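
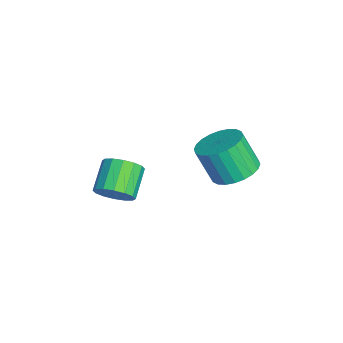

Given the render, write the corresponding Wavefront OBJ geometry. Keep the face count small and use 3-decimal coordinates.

v 2.743 0.696 0.417
v 3.332 0.062 0.259
v 3.066 -0.511 1.564
v 2.477 0.124 1.723
v 3.53 0.302 0.405
v 3.263 -0.271 1.71
v 3.608 0.602 0.552
v 3.341 0.029 1.857
v 3.554 0.916 0.679
v 3.288 0.343 1.984
v 3.377 1.197 0.766
v 3.111 0.624 2.072
v 3.103 1.402 0.8
v 2.837 0.829 2.106
v 2.775 1.499 0.776
v 2.509 0.927 2.081
v 2.442 1.474 0.697
v 2.176 0.902 2.003
v 2.154 1.331 0.576
v 1.888 0.758 1.881
v 1.957 1.091 0.43
v 1.69 0.518 1.735
v 1.879 0.791 0.283
v 1.612 0.218 1.588
v 1.932 0.477 0.156
v 1.666 -0.096 1.461
v 2.109 0.196 0.068
v 1.843 -0.377 1.374
v 2.383 -0.009 0.034
v 2.117 -0.582 1.34
v 2.711 -0.107 0.059
v 2.445 -0.679 1.364
v 3.044 -0.082 0.137
v 2.778 -0.654 1.443
v 3.15 -3.352 -0.291
v 3.43 -3.707 0.282
v 2.429 -3.363 0.984
v 2.15 -3.008 0.411
v 3.569 -3.356 0.307
v 2.568 -3.012 1.009
v 3.595 -3.004 0.172
v 2.594 -2.66 0.874
v 3.502 -2.746 -0.087
v 2.501 -2.402 0.615
v 3.315 -2.649 -0.401
v 2.314 -2.305 0.301
v 3.084 -2.741 -0.685
v 2.083 -2.397 0.017
v 2.871 -2.997 -0.864
v 1.87 -2.653 -0.162
v 2.732 -3.348 -0.889
v 1.731 -3.004 -0.187
v 2.706 -3.7 -0.754
v 1.705 -3.356 -0.052
v 2.799 -3.958 -0.495
v 1.798 -3.614 0.207
v 2.986 -4.055 -0.181
v 1.985 -3.711 0.521
v 3.217 -3.963 0.103
v 2.216 -3.619 0.805
f 2 1 5
f 2 5 3
f 3 5 6
f 3 6 4
f 5 1 7
f 5 7 6
f 6 7 8
f 6 8 4
f 7 1 9
f 7 9 8
f 8 9 10
f 8 10 4
f 9 1 11
f 9 11 10
f 10 11 12
f 10 12 4
f 11 1 13
f 11 13 12
f 12 13 14
f 12 14 4
f 13 1 15
f 13 15 14
f 14 15 16
f 14 16 4
f 15 1 17
f 15 17 16
f 16 17 18
f 16 18 4
f 17 1 19
f 17 19 18
f 18 19 20
f 18 20 4
f 19 1 21
f 19 21 20
f 20 21 22
f 20 22 4
f 21 1 23
f 21 23 22
f 22 23 24
f 22 24 4
f 23 1 25
f 23 25 24
f 24 25 26
f 24 26 4
f 25 1 27
f 25 27 26
f 26 27 28
f 26 28 4
f 27 1 29
f 27 29 28
f 28 29 30
f 28 30 4
f 29 1 31
f 29 31 30
f 30 31 32
f 30 32 4
f 31 1 33
f 31 33 32
f 32 33 34
f 32 34 4
f 33 1 2
f 33 2 34
f 34 2 3
f 34 3 4
f 36 35 39
f 36 39 37
f 37 39 40
f 37 40 38
f 39 35 41
f 39 41 40
f 40 41 42
f 40 42 38
f 41 35 43
f 41 43 42
f 42 43 44
f 42 44 38
f 43 35 45
f 43 45 44
f 44 45 46
f 44 46 38
f 45 35 47
f 45 47 46
f 46 47 48
f 46 48 38
f 47 35 49
f 47 49 48
f 48 49 50
f 48 50 38
f 49 35 51
f 49 51 50
f 50 51 52
f 50 52 38
f 51 35 53
f 51 53 52
f 52 53 54
f 52 54 38
f 53 35 55
f 53 55 54
f 54 55 56
f 54 56 38
f 55 35 57
f 55 57 56
f 56 57 58
f 56 58 38
f 57 35 59
f 57 59 58
f 58 59 60
f 58 60 38
f 59 35 36
f 59 36 60
f 60 36 37
f 60 37 38



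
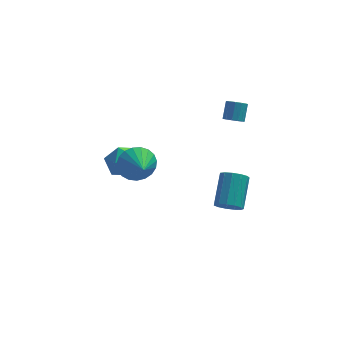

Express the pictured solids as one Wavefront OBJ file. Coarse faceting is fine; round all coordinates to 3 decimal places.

v 2.879 2.825 1.602
v 3.451 2.765 1.529
v 3.633 3.495 2.345
v 3.061 3.555 2.418
v 3.358 3.008 1.331
v 3.54 3.738 2.147
v 3.113 3.193 1.22
v 3.295 3.924 2.036
v 2.794 3.262 1.23
v 2.975 3.992 2.046
v 2.501 3.191 1.358
v 2.683 3.922 2.174
v 2.329 3.005 1.564
v 2.511 3.735 2.38
v 2.331 2.761 1.781
v 2.513 3.491 2.597
v 2.507 2.537 1.942
v 2.689 3.268 2.758
v 2.802 2.405 1.995
v 2.983 3.135 2.811
v 3.12 2.406 1.923
v 3.302 3.136 2.739
v 3.363 2.54 1.749
v 3.544 3.27 2.565
v 2.624 0.24 -3.264
v 2.944 0.633 -3.87
v 3.276 2.194 -2.681
v 2.956 1.8 -2.076
v 2.509 0.728 -3.874
v 2.841 2.289 -2.685
v 2.111 0.669 -3.685
v 2.443 2.23 -2.496
v 1.875 0.473 -3.362
v 2.208 2.034 -2.173
v 1.878 0.203 -3.008
v 2.21 1.764 -1.819
v 2.117 -0.055 -2.735
v 2.449 1.505 -1.546
v 2.517 -0.22 -2.631
v 2.849 1.341 -1.442
v 2.951 -0.239 -2.728
v 3.283 1.322 -1.539
v 3.281 -0.106 -2.995
v 3.614 1.455 -1.806
v 3.403 0.137 -3.348
v 3.735 1.698 -2.159
v 3.277 0.412 -3.674
v 3.609 1.973 -2.485
v -3.889 3.657 -2.305
v -3.258 4.563 -2.32
v -2.462 2.657 -2.7
v -1.831 3.563 -2.715
v -2.25 3.198 -1.761
v -3.132 3.816 -1.517
v -2.588 3.404 -3.503
v -3.47 4.022 -3.259
v -2.455 4.407 -3.061
v -2.245 4.28 -1.984
v -3.475 2.94 -3.036
v -3.265 2.813 -1.959
v -1.988 -2.721 2.949
v -1.421 -2.222 3.619
v -1.632 -3.959 3.571
v -1.794 -2.232 3.811
v -2.201 -2.327 3.855
v -2.571 -2.491 3.741
v -2.84 -2.694 3.491
v -2.962 -2.902 3.147
v -2.915 -3.078 2.769
v -2.709 -3.193 2.422
v -2.377 -3.227 2.166
v -1.979 -3.172 2.046
v -1.582 -3.04 2.081
v -1.255 -2.853 2.267
v -1.055 -2.643 2.571
v -1.016 -2.446 2.94
v -1.146 -2.297 3.311
f 2 1 5
f 2 5 3
f 3 5 6
f 3 6 4
f 5 1 7
f 5 7 6
f 6 7 8
f 6 8 4
f 7 1 9
f 7 9 8
f 8 9 10
f 8 10 4
f 9 1 11
f 9 11 10
f 10 11 12
f 10 12 4
f 11 1 13
f 11 13 12
f 12 13 14
f 12 14 4
f 13 1 15
f 13 15 14
f 14 15 16
f 14 16 4
f 15 1 17
f 15 17 16
f 16 17 18
f 16 18 4
f 17 1 19
f 17 19 18
f 18 19 20
f 18 20 4
f 19 1 21
f 19 21 20
f 20 21 22
f 20 22 4
f 21 1 23
f 21 23 22
f 22 23 24
f 22 24 4
f 23 1 2
f 23 2 24
f 24 2 3
f 24 3 4
f 26 25 29
f 26 29 27
f 27 29 30
f 27 30 28
f 29 25 31
f 29 31 30
f 30 31 32
f 30 32 28
f 31 25 33
f 31 33 32
f 32 33 34
f 32 34 28
f 33 25 35
f 33 35 34
f 34 35 36
f 34 36 28
f 35 25 37
f 35 37 36
f 36 37 38
f 36 38 28
f 37 25 39
f 37 39 38
f 38 39 40
f 38 40 28
f 39 25 41
f 39 41 40
f 40 41 42
f 40 42 28
f 41 25 43
f 41 43 42
f 42 43 44
f 42 44 28
f 43 25 45
f 43 45 44
f 44 45 46
f 44 46 28
f 45 25 47
f 45 47 46
f 46 47 48
f 46 48 28
f 47 25 26
f 47 26 48
f 48 26 27
f 48 27 28
f 49 60 54
f 49 54 50
f 49 50 56
f 49 56 59
f 49 59 60
f 50 54 58
f 54 60 53
f 60 59 51
f 59 56 55
f 56 50 57
f 52 58 53
f 52 53 51
f 52 51 55
f 52 55 57
f 52 57 58
f 53 58 54
f 51 53 60
f 55 51 59
f 57 55 56
f 58 57 50
f 62 61 64
f 62 64 63
f 64 61 65
f 64 65 63
f 65 61 66
f 65 66 63
f 66 61 67
f 66 67 63
f 67 61 68
f 67 68 63
f 68 61 69
f 68 69 63
f 69 61 70
f 69 70 63
f 70 61 71
f 70 71 63
f 71 61 72
f 71 72 63
f 72 61 73
f 72 73 63
f 73 61 74
f 73 74 63
f 74 61 75
f 74 75 63
f 75 61 76
f 75 76 63
f 76 61 77
f 76 77 63
f 77 61 62
f 77 62 63



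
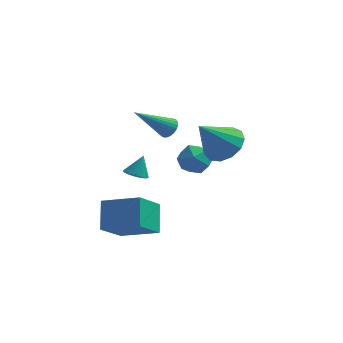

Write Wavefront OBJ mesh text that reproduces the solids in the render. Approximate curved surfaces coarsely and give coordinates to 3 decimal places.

v 1.415 1.978 1.355
v 2.065 1.582 0.81
v 0.555 0.738 1.23
v 1.205 0.342 0.685
v 1.378 0.483 1.594
v 1.91 1.249 1.671
v 0.71 1.071 0.369
v 1.242 1.837 0.446
v 1.629 1.021 0.201
v 2.042 0.658 0.958
v 0.578 1.662 1.082
v 0.991 1.299 1.839
v -1.827 3.068 -1.591
v -1.238 3.19 -1.809
v -1.533 3.512 -0.549
v -1.356 3.402 -1.866
v -1.546 3.564 -1.882
v -1.778 3.65 -1.853
v -2.018 3.647 -1.784
v -2.229 3.556 -1.686
v -2.379 3.391 -1.573
v -2.445 3.177 -1.463
v -2.416 2.946 -1.373
v -2.298 2.733 -1.315
v -2.108 2.572 -1.3
v -1.876 2.486 -1.329
v -1.636 2.488 -1.398
v -1.425 2.579 -1.496
v -1.275 2.744 -1.608
v -1.209 2.959 -1.718
v -1.453 -2.312 -2.155
v -2.082 -3.619 -0.896
v -1.655 -1.169 -1.069
v -2.284 -2.475 0.19
v 0.364 -2.585 -1.53
v -0.265 -3.891 -0.271
v 0.162 -1.441 -0.444
v -0.467 -2.748 0.815
v 0.168 0.931 3.112
v 0.563 0.959 3.536
v -1.268 0.069 4.508
v 0.462 1.16 3.556
v 0.316 1.327 3.509
v 0.148 1.433 3.401
v -0.018 1.463 3.25
v -0.155 1.412 3.077
v -0.243 1.287 2.91
v -0.268 1.109 2.773
v -0.227 0.903 2.688
v -0.126 0.701 2.668
v 0.02 0.535 2.715
v 0.188 0.429 2.823
v 0.353 0.399 2.974
v 0.49 0.45 3.147
v 0.578 0.575 3.314
v 0.604 0.753 3.451
v 2.854 -0.266 3.06
v 3.787 -0.39 3.59
v 1.846 -1.094 4.64
v 3.575 0.16 3.742
v 3.134 0.574 3.678
v 2.604 0.722 3.417
v 2.154 0.556 3.043
v 1.926 0.129 2.674
v 1.993 -0.423 2.428
v 2.333 -0.925 2.381
v 2.839 -1.218 2.551
v 3.35 -1.209 2.881
v 3.703 -0.9 3.269
f 1 12 6
f 1 6 2
f 1 2 8
f 1 8 11
f 1 11 12
f 2 6 10
f 6 12 5
f 12 11 3
f 11 8 7
f 8 2 9
f 4 10 5
f 4 5 3
f 4 3 7
f 4 7 9
f 4 9 10
f 5 10 6
f 3 5 12
f 7 3 11
f 9 7 8
f 10 9 2
f 14 13 16
f 14 16 15
f 16 13 17
f 16 17 15
f 17 13 18
f 17 18 15
f 18 13 19
f 18 19 15
f 19 13 20
f 19 20 15
f 20 13 21
f 20 21 15
f 21 13 22
f 21 22 15
f 22 13 23
f 22 23 15
f 23 13 24
f 23 24 15
f 24 13 25
f 24 25 15
f 25 13 26
f 25 26 15
f 26 13 27
f 26 27 15
f 27 13 28
f 27 28 15
f 28 13 29
f 28 29 15
f 29 13 30
f 29 30 15
f 30 13 14
f 30 14 15
f 32 34 31
f 35 32 31
f 31 34 33
f 33 35 31
f 32 38 34
f 36 32 35
f 36 38 32
f 34 38 33
f 37 35 33
f 33 38 37
f 37 36 35
f 38 36 37
f 40 39 42
f 40 42 41
f 42 39 43
f 42 43 41
f 43 39 44
f 43 44 41
f 44 39 45
f 44 45 41
f 45 39 46
f 45 46 41
f 46 39 47
f 46 47 41
f 47 39 48
f 47 48 41
f 48 39 49
f 48 49 41
f 49 39 50
f 49 50 41
f 50 39 51
f 50 51 41
f 51 39 52
f 51 52 41
f 52 39 53
f 52 53 41
f 53 39 54
f 53 54 41
f 54 39 55
f 54 55 41
f 55 39 56
f 55 56 41
f 56 39 40
f 56 40 41
f 58 57 60
f 58 60 59
f 60 57 61
f 60 61 59
f 61 57 62
f 61 62 59
f 62 57 63
f 62 63 59
f 63 57 64
f 63 64 59
f 64 57 65
f 64 65 59
f 65 57 66
f 65 66 59
f 66 57 67
f 66 67 59
f 67 57 68
f 67 68 59
f 68 57 69
f 68 69 59
f 69 57 58
f 69 58 59



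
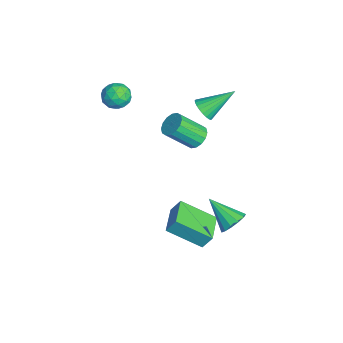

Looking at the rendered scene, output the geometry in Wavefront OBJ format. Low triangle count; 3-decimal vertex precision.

v -4.124 -1.486 2.62
v -3.702 -1.552 3.357
v -3.698 -2.748 2.263
v -3.276 -2.814 3
v -4.128 -2.812 2.996
v -4.391 -2.033 3.216
v -3.009 -2.267 2.404
v -3.272 -1.488 2.624
v -3.013 -2.035 3.224
v -3.705 -2.372 3.589
v -3.695 -1.928 2.031
v -4.387 -2.265 2.396
v -3.95 -1.409 3.019
v -3.45 -2.891 2.601
v -3.95 -2.891 2.598
v -3.703 -2.929 3.031
v -4.355 -1.691 2.937
v -4.107 -1.73 3.37
v -4.358 -2.47 3.158
v -3.293 -2.57 2.25
v -3.045 -2.609 2.683
v -3.697 -1.371 2.589
v -3.45 -1.409 3.022
v -3.042 -1.83 2.462
v -3.297 -1.731 3.374
v -3.047 -2.472 3.165
v -2.89 -2.151 2.815
v -3.045 -1.693 2.944
v -3.704 -1.929 3.589
v -3.454 -2.67 3.38
v -3.954 -2.669 3.377
v -4.109 -2.211 3.506
v -3.299 -2.213 3.511
v -3.946 -1.63 2.24
v -3.696 -2.371 2.031
v -3.291 -2.089 2.114
v -3.446 -1.631 2.243
v -4.353 -1.828 2.455
v -4.103 -2.569 2.246
v -4.355 -2.607 2.676
v -4.51 -2.149 2.805
v -4.101 -2.087 2.109
v 3.331 2.949 -1.448
v 3.997 2.755 -1.03
v 2.309 1.851 -0.332
v 3.821 3.124 -0.828
v 3.49 3.438 -0.822
v 3.108 3.596 -1.016
v 2.797 3.549 -1.347
v 2.656 3.312 -1.71
v 2.729 2.959 -1.99
v 2.993 2.603 -2.098
v 3.365 2.357 -2
v 3.726 2.298 -1.727
v 3.961 2.447 -1.365
v 0.761 0.118 -2.728
v 0.877 0.616 -1.892
v 1.272 1.906 -3.865
v 1.388 2.405 -3.029
v 2.392 -0.325 -2.691
v 2.508 0.174 -1.855
v 2.903 1.464 -3.828
v 3.019 1.962 -2.992
v -3.131 2.29 1.654
v -2.569 2.615 1.298
v -3.369 3.97 2.806
v -2.794 2.695 1.134
v -3.069 2.713 1.05
v -3.354 2.667 1.058
v -3.605 2.564 1.157
v -3.784 2.419 1.331
v -3.863 2.255 1.555
v -3.831 2.095 1.793
v -3.692 1.966 2.011
v -3.468 1.886 2.174
v -3.192 1.867 2.258
v -2.907 1.913 2.251
v -2.656 2.017 2.152
v -2.477 2.162 1.978
v -2.398 2.326 1.754
v -2.43 2.485 1.515
v -2.449 1.875 0.033
v -1.919 2.255 0.402
v -1.88 0.925 1.716
v -2.411 0.545 1.347
v -2.255 2.387 0.545
v -2.216 1.057 1.859
v -2.643 2.381 0.551
v -2.605 1.051 1.865
v -2.979 2.24 0.418
v -2.941 0.91 1.732
v -3.173 2.001 0.182
v -3.135 0.671 1.496
v -3.174 1.728 -0.094
v -3.135 0.398 1.22
v -2.98 1.495 -0.336
v -2.941 0.165 0.978
v -2.644 1.363 -0.479
v -2.605 0.033 0.835
v -2.255 1.369 -0.485
v -2.217 0.039 0.829
v -1.919 1.51 -0.352
v -1.881 0.18 0.962
v -1.725 1.749 -0.116
v -1.687 0.419 1.198
v -1.725 2.022 0.16
v -1.686 0.692 1.474
f 1 38 17
f 38 12 41
f 17 41 6
f 38 41 17
f 1 17 13
f 17 6 18
f 13 18 2
f 17 18 13
f 1 13 22
f 13 2 23
f 22 23 8
f 13 23 22
f 1 22 34
f 22 8 37
f 34 37 11
f 22 37 34
f 1 34 38
f 34 11 42
f 38 42 12
f 34 42 38
f 2 18 29
f 18 6 32
f 29 32 10
f 18 32 29
f 6 41 19
f 41 12 40
f 19 40 5
f 41 40 19
f 12 42 39
f 42 11 35
f 39 35 3
f 42 35 39
f 11 37 36
f 37 8 24
f 36 24 7
f 37 24 36
f 8 23 28
f 23 2 25
f 28 25 9
f 23 25 28
f 4 30 16
f 30 10 31
f 16 31 5
f 30 31 16
f 4 16 14
f 16 5 15
f 14 15 3
f 16 15 14
f 4 14 21
f 14 3 20
f 21 20 7
f 14 20 21
f 4 21 26
f 21 7 27
f 26 27 9
f 21 27 26
f 4 26 30
f 26 9 33
f 30 33 10
f 26 33 30
f 5 31 19
f 31 10 32
f 19 32 6
f 31 32 19
f 3 15 39
f 15 5 40
f 39 40 12
f 15 40 39
f 7 20 36
f 20 3 35
f 36 35 11
f 20 35 36
f 9 27 28
f 27 7 24
f 28 24 8
f 27 24 28
f 10 33 29
f 33 9 25
f 29 25 2
f 33 25 29
f 44 43 46
f 44 46 45
f 46 43 47
f 46 47 45
f 47 43 48
f 47 48 45
f 48 43 49
f 48 49 45
f 49 43 50
f 49 50 45
f 50 43 51
f 50 51 45
f 51 43 52
f 51 52 45
f 52 43 53
f 52 53 45
f 53 43 54
f 53 54 45
f 54 43 55
f 54 55 45
f 55 43 44
f 55 44 45
f 57 59 56
f 60 57 56
f 56 59 58
f 58 60 56
f 57 63 59
f 61 57 60
f 61 63 57
f 59 63 58
f 62 60 58
f 58 63 62
f 62 61 60
f 63 61 62
f 65 64 67
f 65 67 66
f 67 64 68
f 67 68 66
f 68 64 69
f 68 69 66
f 69 64 70
f 69 70 66
f 70 64 71
f 70 71 66
f 71 64 72
f 71 72 66
f 72 64 73
f 72 73 66
f 73 64 74
f 73 74 66
f 74 64 75
f 74 75 66
f 75 64 76
f 75 76 66
f 76 64 77
f 76 77 66
f 77 64 78
f 77 78 66
f 78 64 79
f 78 79 66
f 79 64 80
f 79 80 66
f 80 64 81
f 80 81 66
f 81 64 65
f 81 65 66
f 83 82 86
f 83 86 84
f 84 86 87
f 84 87 85
f 86 82 88
f 86 88 87
f 87 88 89
f 87 89 85
f 88 82 90
f 88 90 89
f 89 90 91
f 89 91 85
f 90 82 92
f 90 92 91
f 91 92 93
f 91 93 85
f 92 82 94
f 92 94 93
f 93 94 95
f 93 95 85
f 94 82 96
f 94 96 95
f 95 96 97
f 95 97 85
f 96 82 98
f 96 98 97
f 97 98 99
f 97 99 85
f 98 82 100
f 98 100 99
f 99 100 101
f 99 101 85
f 100 82 102
f 100 102 101
f 101 102 103
f 101 103 85
f 102 82 104
f 102 104 103
f 103 104 105
f 103 105 85
f 104 82 106
f 104 106 105
f 105 106 107
f 105 107 85
f 106 82 83
f 106 83 107
f 107 83 84
f 107 84 85



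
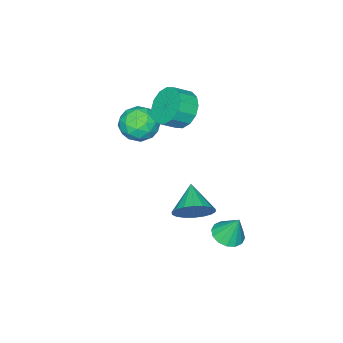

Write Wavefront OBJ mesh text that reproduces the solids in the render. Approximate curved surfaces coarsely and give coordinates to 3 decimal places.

v -1.245 -1.592 -0.114
v -0.525 -2.248 0.309
v -2.495 -2.692 0.311
v -1.775 -3.348 0.734
v -1.984 -2.417 1.2
v -1.212 -1.737 0.937
v -1.808 -3.203 -0.317
v -1.036 -2.523 -0.58
v -0.873 -3.243 0.184
v -0.982 -2.757 1.121
v -2.038 -2.183 -0.501
v -2.147 -1.697 0.436
v -0.775 -1.823 0.06
v -2.245 -3.117 0.56
v -2.368 -2.569 0.834
v -1.944 -2.954 1.082
v -1.179 -1.523 0.43
v -0.756 -1.908 0.678
v -1.614 -2.008 1.202
v -2.264 -3.032 -0.058
v -1.841 -3.417 0.19
v -1.076 -1.986 -0.462
v -0.652 -2.371 -0.214
v -1.406 -2.932 -0.582
v -0.556 -2.794 0.235
v -1.291 -3.44 0.485
v -1.311 -3.355 -0.133
v -0.857 -2.956 -0.288
v -0.62 -2.508 0.786
v -1.355 -3.155 1.036
v -1.478 -2.607 1.31
v -1.024 -2.208 1.156
v -0.825 -3.093 0.713
v -1.665 -1.785 -0.416
v -2.4 -2.432 -0.166
v -1.996 -2.732 -0.536
v -1.542 -2.333 -0.69
v -1.729 -1.5 0.135
v -2.464 -2.146 0.385
v -2.163 -1.984 0.908
v -1.709 -1.585 0.753
v -2.195 -1.847 -0.093
v -2.927 -0.95 1.282
v -2.342 -0.047 1.104
v -1.548 -0.448 1.68
v -2.133 -1.35 1.858
v -2.633 0.058 1.576
v -1.838 -0.343 2.153
v -3.002 -0.108 1.97
v -2.207 -0.508 2.546
v -3.351 -0.498 2.179
v -2.556 -0.899 2.755
v -3.586 -1.01 2.148
v -2.792 -1.411 2.724
v -3.645 -1.506 1.885
v -2.851 -1.906 2.461
v -3.512 -1.852 1.46
v -2.718 -2.253 2.036
v -3.222 -1.957 0.987
v -2.427 -2.358 1.564
v -2.853 -1.792 0.594
v -2.058 -2.192 1.17
v -2.504 -1.401 0.385
v -1.709 -1.802 0.961
v -2.268 -0.889 0.416
v -1.474 -1.29 0.992
v -2.209 -0.394 0.679
v -1.415 -0.794 1.255
v -1.468 3.043 -4.666
v -0.981 2.436 -4.378
v -1.552 3.617 -3.314
v -0.711 2.749 -4.494
v -0.644 3.141 -4.656
v -0.798 3.507 -4.821
v -1.131 3.749 -4.944
v -1.555 3.801 -4.992
v -1.955 3.651 -4.953
v -2.225 3.338 -4.837
v -2.292 2.945 -4.675
v -2.139 2.58 -4.51
v -1.805 2.338 -4.387
v -1.382 2.285 -4.339
v 0.663 2.759 -1.716
v 1.436 2.124 -1.574
v -0.303 1.761 -0.924
v 1.457 2.391 -1.213
v 1.322 2.73 -0.951
v 1.055 3.075 -0.84
v 0.712 3.357 -0.904
v 0.358 3.521 -1.128
v 0.065 3.535 -1.468
v -0.109 3.394 -1.858
v -0.131 3.128 -2.22
v 0.005 2.789 -2.482
v 0.271 2.444 -2.592
v 0.615 2.162 -2.529
v 0.968 1.997 -2.305
v 1.261 1.984 -1.964
f 1 38 17
f 38 12 41
f 17 41 6
f 38 41 17
f 1 17 13
f 17 6 18
f 13 18 2
f 17 18 13
f 1 13 22
f 13 2 23
f 22 23 8
f 13 23 22
f 1 22 34
f 22 8 37
f 34 37 11
f 22 37 34
f 1 34 38
f 34 11 42
f 38 42 12
f 34 42 38
f 2 18 29
f 18 6 32
f 29 32 10
f 18 32 29
f 6 41 19
f 41 12 40
f 19 40 5
f 41 40 19
f 12 42 39
f 42 11 35
f 39 35 3
f 42 35 39
f 11 37 36
f 37 8 24
f 36 24 7
f 37 24 36
f 8 23 28
f 23 2 25
f 28 25 9
f 23 25 28
f 4 30 16
f 30 10 31
f 16 31 5
f 30 31 16
f 4 16 14
f 16 5 15
f 14 15 3
f 16 15 14
f 4 14 21
f 14 3 20
f 21 20 7
f 14 20 21
f 4 21 26
f 21 7 27
f 26 27 9
f 21 27 26
f 4 26 30
f 26 9 33
f 30 33 10
f 26 33 30
f 5 31 19
f 31 10 32
f 19 32 6
f 31 32 19
f 3 15 39
f 15 5 40
f 39 40 12
f 15 40 39
f 7 20 36
f 20 3 35
f 36 35 11
f 20 35 36
f 9 27 28
f 27 7 24
f 28 24 8
f 27 24 28
f 10 33 29
f 33 9 25
f 29 25 2
f 33 25 29
f 44 43 47
f 44 47 45
f 45 47 48
f 45 48 46
f 47 43 49
f 47 49 48
f 48 49 50
f 48 50 46
f 49 43 51
f 49 51 50
f 50 51 52
f 50 52 46
f 51 43 53
f 51 53 52
f 52 53 54
f 52 54 46
f 53 43 55
f 53 55 54
f 54 55 56
f 54 56 46
f 55 43 57
f 55 57 56
f 56 57 58
f 56 58 46
f 57 43 59
f 57 59 58
f 58 59 60
f 58 60 46
f 59 43 61
f 59 61 60
f 60 61 62
f 60 62 46
f 61 43 63
f 61 63 62
f 62 63 64
f 62 64 46
f 63 43 65
f 63 65 64
f 64 65 66
f 64 66 46
f 65 43 67
f 65 67 66
f 66 67 68
f 66 68 46
f 67 43 44
f 67 44 68
f 68 44 45
f 68 45 46
f 70 69 72
f 70 72 71
f 72 69 73
f 72 73 71
f 73 69 74
f 73 74 71
f 74 69 75
f 74 75 71
f 75 69 76
f 75 76 71
f 76 69 77
f 76 77 71
f 77 69 78
f 77 78 71
f 78 69 79
f 78 79 71
f 79 69 80
f 79 80 71
f 80 69 81
f 80 81 71
f 81 69 82
f 81 82 71
f 82 69 70
f 82 70 71
f 84 83 86
f 84 86 85
f 86 83 87
f 86 87 85
f 87 83 88
f 87 88 85
f 88 83 89
f 88 89 85
f 89 83 90
f 89 90 85
f 90 83 91
f 90 91 85
f 91 83 92
f 91 92 85
f 92 83 93
f 92 93 85
f 93 83 94
f 93 94 85
f 94 83 95
f 94 95 85
f 95 83 96
f 95 96 85
f 96 83 97
f 96 97 85
f 97 83 98
f 97 98 85
f 98 83 84
f 98 84 85



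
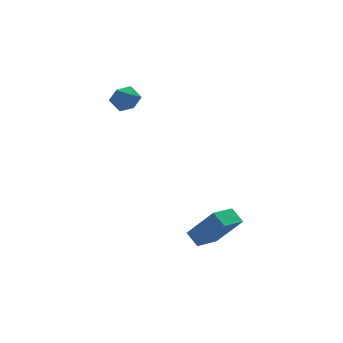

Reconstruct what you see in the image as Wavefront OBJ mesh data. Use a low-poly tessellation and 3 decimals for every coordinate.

v -0.537 3.117 3.742
v 0.147 2.853 3.398
v -1.067 1.927 3.602
v -0.383 1.663 3.258
v -0.394 1.85 4.045
v -0.066 2.586 4.132
v -0.854 2.194 2.868
v -0.526 2.93 2.955
v -0.049 2.283 2.858
v 0.235 2.07 3.585
v -1.155 2.71 3.415
v -0.871 2.497 4.142
v 1.04 -4.502 -1.55
v 0.895 -3.74 -1.094
v 0.073 -3.753 -3.107
v -0.072 -2.991 -2.651
v 2.352 -3.929 -2.089
v 2.207 -3.167 -1.633
v 1.385 -3.18 -3.646
v 1.24 -2.418 -3.19
f 1 12 6
f 1 6 2
f 1 2 8
f 1 8 11
f 1 11 12
f 2 6 10
f 6 12 5
f 12 11 3
f 11 8 7
f 8 2 9
f 4 10 5
f 4 5 3
f 4 3 7
f 4 7 9
f 4 9 10
f 5 10 6
f 3 5 12
f 7 3 11
f 9 7 8
f 10 9 2
f 14 16 13
f 17 14 13
f 13 16 15
f 15 17 13
f 14 20 16
f 18 14 17
f 18 20 14
f 16 20 15
f 19 17 15
f 15 20 19
f 19 18 17
f 20 18 19



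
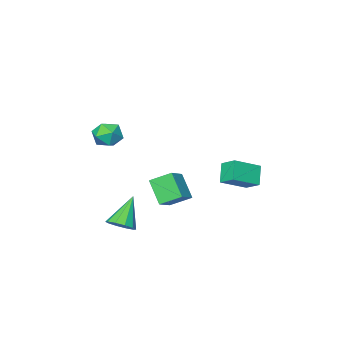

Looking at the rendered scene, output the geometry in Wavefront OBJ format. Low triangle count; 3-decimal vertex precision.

v 4.101 -1.203 -4.21
v 4.682 -1.828 -3.994
v 2.879 -1.757 -2.53
v 4.825 -1.37 -3.738
v 4.692 -0.848 -3.662
v 4.334 -0.462 -3.796
v 3.887 -0.358 -4.087
v 3.521 -0.577 -4.426
v 3.378 -1.035 -4.681
v 3.511 -1.557 -4.757
v 3.869 -1.944 -4.623
v 4.316 -2.047 -4.332
v -0.217 -2.637 -4.536
v -0.375 -3.841 -3.181
v -1.11 -1.714 -3.821
v -1.268 -2.918 -2.465
v 0.928 -2.042 -3.875
v 0.77 -3.246 -2.519
v 0.035 -1.119 -3.159
v -0.123 -2.323 -1.804
v 3.265 -2.071 1.944
v 3.999 -2.027 2.572
v 3.641 -3.553 1.608
v 4.375 -3.509 2.236
v 3.463 -3.497 2.558
v 3.231 -2.582 2.765
v 4.409 -2.998 1.415
v 4.177 -2.083 1.622
v 4.707 -2.6 2.245
v 4.122 -2.909 2.951
v 3.518 -2.671 1.229
v 2.933 -2.98 1.935
v -4.318 -0.797 -2.082
v -4.432 0.235 -1.48
v -3.696 -0.114 -3.133
v -3.809 0.918 -2.531
v -2.671 -1.078 -1.289
v -2.784 -0.046 -0.687
v -2.048 -0.395 -2.34
v -2.162 0.637 -1.738
f 2 1 4
f 2 4 3
f 4 1 5
f 4 5 3
f 5 1 6
f 5 6 3
f 6 1 7
f 6 7 3
f 7 1 8
f 7 8 3
f 8 1 9
f 8 9 3
f 9 1 10
f 9 10 3
f 10 1 11
f 10 11 3
f 11 1 12
f 11 12 3
f 12 1 2
f 12 2 3
f 14 16 13
f 17 14 13
f 13 16 15
f 15 17 13
f 14 20 16
f 18 14 17
f 18 20 14
f 16 20 15
f 19 17 15
f 15 20 19
f 19 18 17
f 20 18 19
f 21 32 26
f 21 26 22
f 21 22 28
f 21 28 31
f 21 31 32
f 22 26 30
f 26 32 25
f 32 31 23
f 31 28 27
f 28 22 29
f 24 30 25
f 24 25 23
f 24 23 27
f 24 27 29
f 24 29 30
f 25 30 26
f 23 25 32
f 27 23 31
f 29 27 28
f 30 29 22
f 34 36 33
f 37 34 33
f 33 36 35
f 35 37 33
f 34 40 36
f 38 34 37
f 38 40 34
f 36 40 35
f 39 37 35
f 35 40 39
f 39 38 37
f 40 38 39



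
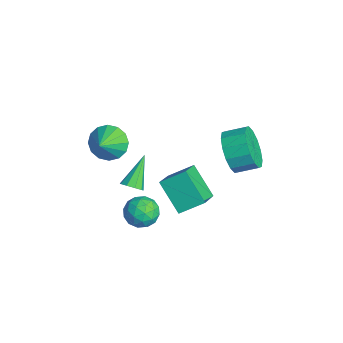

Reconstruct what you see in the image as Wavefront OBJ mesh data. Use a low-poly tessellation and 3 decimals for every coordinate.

v 1.863 -1.363 1.715
v 2.372 -1.472 1.005
v 2.677 -1.937 2.385
v 2.504 -1.075 1.185
v 2.464 -0.755 1.507
v 2.264 -0.598 1.884
v 1.956 -0.646 2.217
v 1.624 -0.886 2.415
v 1.355 -1.254 2.425
v 1.223 -1.651 2.245
v 1.262 -1.971 1.923
v 1.463 -2.128 1.546
v 1.771 -2.08 1.213
v 2.103 -1.84 1.015
v 1.176 -0.242 -2.271
v 1.419 -0.51 -1.87
v 0.224 0.602 -1.129
v 1.605 -0.2 -1.945
v 1.59 0.091 -2.172
v 1.381 0.226 -2.446
v 1.077 0.141 -2.638
v 0.819 -0.122 -2.658
v 0.729 -0.442 -2.497
v 0.848 -0.669 -2.23
v 1.12 -0.695 -1.982
v 3.408 1.572 -1.998
v 2.266 1.068 -0.815
v 3.638 2.635 -1.323
v 2.496 2.131 -0.14
v 4.424 0.909 -1.3
v 3.282 0.405 -0.117
v 4.654 1.972 -0.625
v 3.512 1.468 0.558
v 3.772 0.076 -1.694
v 4.404 -0.405 -1.852
v 3.456 -0.675 -0.668
v 4.088 -1.156 -0.826
v 4.21 -0.403 -0.556
v 4.406 0.061 -1.19
v 3.454 -1.141 -1.33
v 3.65 -0.677 -1.964
v 4.208 -1.158 -1.627
v 4.675 -0.701 -1.148
v 3.185 -0.379 -1.372
v 3.652 0.078 -0.893
v 4.116 -0.098 -1.863
v 3.744 -0.982 -0.657
v 3.816 -0.539 -0.498
v 4.187 -0.822 -0.591
v 4.117 0.176 -1.474
v 4.488 -0.107 -1.566
v 4.374 -0.106 -0.805
v 3.372 -0.973 -0.954
v 3.743 -1.256 -1.046
v 3.673 -0.258 -1.929
v 4.044 -0.541 -2.022
v 3.486 -0.974 -1.715
v 4.372 -0.824 -1.823
v 4.186 -1.265 -1.221
v 3.814 -1.256 -1.517
v 3.928 -0.984 -1.889
v 4.646 -0.555 -1.542
v 4.46 -0.997 -0.939
v 4.532 -0.554 -0.781
v 4.647 -0.281 -1.153
v 4.531 -0.998 -1.41
v 3.4 -0.083 -1.581
v 3.214 -0.525 -0.978
v 3.213 -0.799 -1.367
v 3.328 -0.526 -1.739
v 3.674 0.185 -1.299
v 3.488 -0.256 -0.697
v 3.932 -0.096 -0.631
v 4.046 0.176 -1.003
v 3.329 -0.082 -1.11
v 3.24 3.443 1.082
v 3.724 2.962 1.893
v 4.024 3.895 2.268
v 3.54 4.377 1.458
v 4.105 2.996 1.501
v 4.406 3.93 1.876
v 4.255 3.151 0.996
v 4.556 4.085 1.371
v 4.133 3.384 0.514
v 4.433 4.317 0.889
v 3.771 3.633 0.185
v 4.072 4.566 0.56
v 3.267 3.831 0.096
v 3.568 4.764 0.471
v 2.756 3.925 0.272
v 3.056 4.858 0.647
v 2.374 3.89 0.664
v 2.675 4.824 1.039
v 2.224 3.735 1.169
v 2.525 4.669 1.544
v 2.347 3.503 1.651
v 2.647 4.436 2.026
v 2.708 3.254 1.98
v 3.009 4.187 2.355
v 3.212 3.056 2.069
v 3.513 3.989 2.444
f 2 1 4
f 2 4 3
f 4 1 5
f 4 5 3
f 5 1 6
f 5 6 3
f 6 1 7
f 6 7 3
f 7 1 8
f 7 8 3
f 8 1 9
f 8 9 3
f 9 1 10
f 9 10 3
f 10 1 11
f 10 11 3
f 11 1 12
f 11 12 3
f 12 1 13
f 12 13 3
f 13 1 14
f 13 14 3
f 14 1 2
f 14 2 3
f 16 15 18
f 16 18 17
f 18 15 19
f 18 19 17
f 19 15 20
f 19 20 17
f 20 15 21
f 20 21 17
f 21 15 22
f 21 22 17
f 22 15 23
f 22 23 17
f 23 15 24
f 23 24 17
f 24 15 25
f 24 25 17
f 25 15 16
f 25 16 17
f 27 29 26
f 30 27 26
f 26 29 28
f 28 30 26
f 27 33 29
f 31 27 30
f 31 33 27
f 29 33 28
f 32 30 28
f 28 33 32
f 32 31 30
f 33 31 32
f 34 71 50
f 71 45 74
f 50 74 39
f 71 74 50
f 34 50 46
f 50 39 51
f 46 51 35
f 50 51 46
f 34 46 55
f 46 35 56
f 55 56 41
f 46 56 55
f 34 55 67
f 55 41 70
f 67 70 44
f 55 70 67
f 34 67 71
f 67 44 75
f 71 75 45
f 67 75 71
f 35 51 62
f 51 39 65
f 62 65 43
f 51 65 62
f 39 74 52
f 74 45 73
f 52 73 38
f 74 73 52
f 45 75 72
f 75 44 68
f 72 68 36
f 75 68 72
f 44 70 69
f 70 41 57
f 69 57 40
f 70 57 69
f 41 56 61
f 56 35 58
f 61 58 42
f 56 58 61
f 37 63 49
f 63 43 64
f 49 64 38
f 63 64 49
f 37 49 47
f 49 38 48
f 47 48 36
f 49 48 47
f 37 47 54
f 47 36 53
f 54 53 40
f 47 53 54
f 37 54 59
f 54 40 60
f 59 60 42
f 54 60 59
f 37 59 63
f 59 42 66
f 63 66 43
f 59 66 63
f 38 64 52
f 64 43 65
f 52 65 39
f 64 65 52
f 36 48 72
f 48 38 73
f 72 73 45
f 48 73 72
f 40 53 69
f 53 36 68
f 69 68 44
f 53 68 69
f 42 60 61
f 60 40 57
f 61 57 41
f 60 57 61
f 43 66 62
f 66 42 58
f 62 58 35
f 66 58 62
f 77 76 80
f 77 80 78
f 78 80 81
f 78 81 79
f 80 76 82
f 80 82 81
f 81 82 83
f 81 83 79
f 82 76 84
f 82 84 83
f 83 84 85
f 83 85 79
f 84 76 86
f 84 86 85
f 85 86 87
f 85 87 79
f 86 76 88
f 86 88 87
f 87 88 89
f 87 89 79
f 88 76 90
f 88 90 89
f 89 90 91
f 89 91 79
f 90 76 92
f 90 92 91
f 91 92 93
f 91 93 79
f 92 76 94
f 92 94 93
f 93 94 95
f 93 95 79
f 94 76 96
f 94 96 95
f 95 96 97
f 95 97 79
f 96 76 98
f 96 98 97
f 97 98 99
f 97 99 79
f 98 76 100
f 98 100 99
f 99 100 101
f 99 101 79
f 100 76 77
f 100 77 101
f 101 77 78
f 101 78 79



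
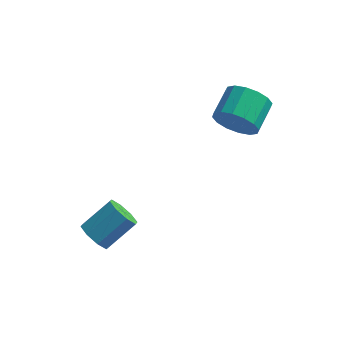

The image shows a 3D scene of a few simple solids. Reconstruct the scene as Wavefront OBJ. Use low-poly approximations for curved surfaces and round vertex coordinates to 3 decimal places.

v 0.701 0.09 2.151
v 1.264 0.266 1.331
v 1.541 1.607 1.809
v 0.979 1.43 2.629
v 0.78 0.414 1.197
v 1.057 1.754 1.676
v 0.275 0.474 1.32
v 0.552 1.815 1.798
v -0.115 0.432 1.665
v 0.162 1.772 2.143
v -0.287 0.298 2.14
v -0.01 1.638 2.618
v -0.194 0.108 2.618
v 0.083 1.449 3.097
v 0.139 -0.087 2.971
v 0.416 1.254 3.449
v 0.623 -0.234 3.104
v 0.9 1.106 3.583
v 1.128 -0.295 2.982
v 1.405 1.046 3.46
v 1.518 -0.252 2.637
v 1.795 1.088 3.115
v 1.69 -0.118 2.162
v 1.967 1.222 2.64
v 1.597 0.071 1.683
v 1.874 1.412 2.162
v -4.095 -4.003 -2.412
v -3.535 -4.021 -2.969
v -2.566 -3.095 -2.025
v -3.125 -3.077 -1.468
v -3.914 -3.555 -3.037
v -2.945 -2.629 -2.093
v -4.399 -3.352 -2.739
v -3.43 -2.425 -1.795
v -4.706 -3.53 -2.249
v -3.736 -2.603 -1.305
v -4.654 -3.985 -1.855
v -3.685 -3.059 -0.911
v -4.275 -4.451 -1.787
v -3.306 -3.525 -0.843
v -3.79 -4.655 -2.085
v -2.821 -3.728 -1.141
v -3.484 -4.477 -2.575
v -2.514 -3.55 -1.631
f 2 1 5
f 2 5 3
f 3 5 6
f 3 6 4
f 5 1 7
f 5 7 6
f 6 7 8
f 6 8 4
f 7 1 9
f 7 9 8
f 8 9 10
f 8 10 4
f 9 1 11
f 9 11 10
f 10 11 12
f 10 12 4
f 11 1 13
f 11 13 12
f 12 13 14
f 12 14 4
f 13 1 15
f 13 15 14
f 14 15 16
f 14 16 4
f 15 1 17
f 15 17 16
f 16 17 18
f 16 18 4
f 17 1 19
f 17 19 18
f 18 19 20
f 18 20 4
f 19 1 21
f 19 21 20
f 20 21 22
f 20 22 4
f 21 1 23
f 21 23 22
f 22 23 24
f 22 24 4
f 23 1 25
f 23 25 24
f 24 25 26
f 24 26 4
f 25 1 2
f 25 2 26
f 26 2 3
f 26 3 4
f 28 27 31
f 28 31 29
f 29 31 32
f 29 32 30
f 31 27 33
f 31 33 32
f 32 33 34
f 32 34 30
f 33 27 35
f 33 35 34
f 34 35 36
f 34 36 30
f 35 27 37
f 35 37 36
f 36 37 38
f 36 38 30
f 37 27 39
f 37 39 38
f 38 39 40
f 38 40 30
f 39 27 41
f 39 41 40
f 40 41 42
f 40 42 30
f 41 27 43
f 41 43 42
f 42 43 44
f 42 44 30
f 43 27 28
f 43 28 44
f 44 28 29
f 44 29 30



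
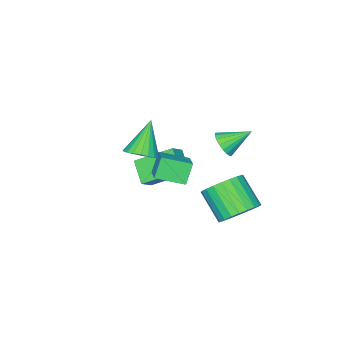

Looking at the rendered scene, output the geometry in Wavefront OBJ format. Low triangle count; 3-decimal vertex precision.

v -3.386 3.474 -3.77
v -2.75 3.98 -3.044
v -3.038 2.592 -1.824
v -3.674 2.086 -2.55
v -3.131 4.143 -2.948
v -3.419 2.755 -1.728
v -3.55 4.204 -2.978
v -3.839 2.817 -1.758
v -3.945 4.154 -3.128
v -4.234 2.767 -1.908
v -4.255 4.001 -3.376
v -4.543 2.613 -2.156
v -4.432 3.767 -3.684
v -4.72 2.379 -2.464
v -4.45 3.489 -4.005
v -4.739 2.101 -2.785
v -4.306 3.208 -4.29
v -4.595 1.82 -3.07
v -4.022 2.968 -4.496
v -4.31 1.58 -3.276
v -3.641 2.805 -4.592
v -3.929 1.417 -3.372
v -3.221 2.743 -4.562
v -3.51 1.356 -3.342
v -2.826 2.793 -4.412
v -3.115 1.406 -3.192
v -2.517 2.947 -4.164
v -2.805 1.559 -2.944
v -2.34 3.181 -3.856
v -2.628 1.793 -2.636
v -2.321 3.459 -3.535
v -2.61 2.071 -2.315
v -2.465 3.74 -3.25
v -2.754 2.352 -2.03
v -2.268 3.364 1.72
v -1.731 3.811 1.893
v -3.212 4.196 2.5
v -1.844 3.938 1.622
v -2.041 3.95 1.369
v -2.283 3.847 1.186
v -2.522 3.648 1.109
v -2.711 3.393 1.153
v -2.812 3.132 1.309
v -2.805 2.917 1.547
v -2.692 2.791 1.819
v -2.495 2.778 2.071
v -2.253 2.881 2.254
v -2.014 3.08 2.331
v -1.825 3.335 2.287
v -1.724 3.596 2.131
v -3.913 -0.644 -1.747
v -3.146 -0.55 -1.144
v -3.383 0.34 -2.573
v -2.617 0.434 -1.97
v -2.863 -2.134 -2.85
v -2.097 -2.04 -2.247
v -2.334 -1.15 -3.676
v -1.567 -1.056 -3.073
v 0.659 1.109 1.504
v 1.347 0.94 1.937
v -0.399 0.731 3.036
v 1.308 1.278 1.994
v 1.157 1.587 1.966
v 0.92 1.813 1.858
v 0.638 1.918 1.689
v 0.359 1.883 1.488
v 0.133 1.714 1.29
v -0.003 1.441 1.129
v -0.024 1.11 1.032
v 0.073 0.779 1.018
v 0.272 0.505 1.087
v 0.537 0.336 1.229
v 0.824 0.3 1.418
v 1.082 0.405 1.622
v 1.267 0.631 1.806
v 0.042 1.165 -0.057
v -0.541 1.045 0.951
v -0.878 2.21 -0.463
v -1.46 2.089 0.544
v 0.84 2.091 0.516
v 0.258 1.97 1.523
v -0.079 3.135 0.109
v -0.662 3.015 1.117
f 2 1 5
f 2 5 3
f 3 5 6
f 3 6 4
f 5 1 7
f 5 7 6
f 6 7 8
f 6 8 4
f 7 1 9
f 7 9 8
f 8 9 10
f 8 10 4
f 9 1 11
f 9 11 10
f 10 11 12
f 10 12 4
f 11 1 13
f 11 13 12
f 12 13 14
f 12 14 4
f 13 1 15
f 13 15 14
f 14 15 16
f 14 16 4
f 15 1 17
f 15 17 16
f 16 17 18
f 16 18 4
f 17 1 19
f 17 19 18
f 18 19 20
f 18 20 4
f 19 1 21
f 19 21 20
f 20 21 22
f 20 22 4
f 21 1 23
f 21 23 22
f 22 23 24
f 22 24 4
f 23 1 25
f 23 25 24
f 24 25 26
f 24 26 4
f 25 1 27
f 25 27 26
f 26 27 28
f 26 28 4
f 27 1 29
f 27 29 28
f 28 29 30
f 28 30 4
f 29 1 31
f 29 31 30
f 30 31 32
f 30 32 4
f 31 1 33
f 31 33 32
f 32 33 34
f 32 34 4
f 33 1 2
f 33 2 34
f 34 2 3
f 34 3 4
f 36 35 38
f 36 38 37
f 38 35 39
f 38 39 37
f 39 35 40
f 39 40 37
f 40 35 41
f 40 41 37
f 41 35 42
f 41 42 37
f 42 35 43
f 42 43 37
f 43 35 44
f 43 44 37
f 44 35 45
f 44 45 37
f 45 35 46
f 45 46 37
f 46 35 47
f 46 47 37
f 47 35 48
f 47 48 37
f 48 35 49
f 48 49 37
f 49 35 50
f 49 50 37
f 50 35 36
f 50 36 37
f 52 54 51
f 55 52 51
f 51 54 53
f 53 55 51
f 52 58 54
f 56 52 55
f 56 58 52
f 54 58 53
f 57 55 53
f 53 58 57
f 57 56 55
f 58 56 57
f 60 59 62
f 60 62 61
f 62 59 63
f 62 63 61
f 63 59 64
f 63 64 61
f 64 59 65
f 64 65 61
f 65 59 66
f 65 66 61
f 66 59 67
f 66 67 61
f 67 59 68
f 67 68 61
f 68 59 69
f 68 69 61
f 69 59 70
f 69 70 61
f 70 59 71
f 70 71 61
f 71 59 72
f 71 72 61
f 72 59 73
f 72 73 61
f 73 59 74
f 73 74 61
f 74 59 75
f 74 75 61
f 75 59 60
f 75 60 61
f 77 79 76
f 80 77 76
f 76 79 78
f 78 80 76
f 77 83 79
f 81 77 80
f 81 83 77
f 79 83 78
f 82 80 78
f 78 83 82
f 82 81 80
f 83 81 82



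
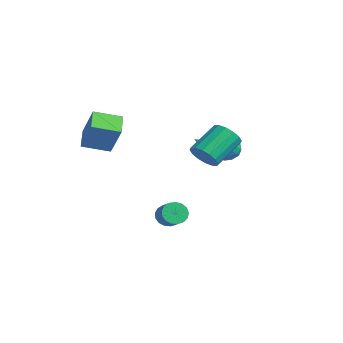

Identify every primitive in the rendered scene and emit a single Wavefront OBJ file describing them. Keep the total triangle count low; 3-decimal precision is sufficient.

v 2.219 -0.28 -3.323
v 2.501 -0.644 -3.864
v 3.462 -0.744 -3.298
v 3.181 -0.38 -2.757
v 2.576 -0.321 -3.936
v 3.537 -0.42 -3.369
v 2.57 0.012 -3.867
v 3.531 -0.087 -3.301
v 2.484 0.278 -3.674
v 3.445 0.178 -3.107
v 2.337 0.416 -3.4
v 3.298 0.316 -2.834
v 2.163 0.394 -3.109
v 3.124 0.295 -2.543
v 2.002 0.218 -2.867
v 2.963 0.119 -2.3
v 1.891 -0.072 -2.729
v 2.852 -0.171 -2.163
v 1.855 -0.41 -2.728
v 2.816 -0.509 -2.161
v 1.903 -0.718 -2.863
v 2.864 -0.817 -2.296
v 2.023 -0.926 -3.103
v 2.984 -1.025 -2.537
v 2.188 -0.986 -3.394
v 3.149 -1.085 -2.827
v 2.361 -0.884 -3.669
v 3.322 -0.984 -3.102
v -0.862 4.089 -0.753
v -0.456 3.606 -1.007
v -1.458 3.111 0.153
v -0.307 3.699 -0.808
v -0.243 3.852 -0.601
v -0.273 4.041 -0.417
v -0.392 4.237 -0.284
v -0.583 4.41 -0.223
v -0.817 4.535 -0.242
v -1.057 4.592 -0.339
v -1.268 4.572 -0.499
v -1.417 4.478 -0.698
v -1.481 4.326 -0.905
v -1.451 4.137 -1.089
v -1.332 3.941 -1.222
v -1.141 3.767 -1.283
v -0.907 3.643 -1.264
v -0.667 3.586 -1.167
v -0.464 -3.835 1.186
v -1.481 -3.266 1.806
v 0.067 -2.429 0.767
v -0.95 -1.86 1.387
v 0.63 -3.74 2.893
v -0.387 -3.171 3.513
v 1.161 -2.334 2.474
v 0.144 -1.765 3.094
v 4.196 0.674 1.306
v 4.952 0.592 1.729
v 4.5 2.145 2.836
v 3.744 2.226 2.414
v 5.041 0.866 1.382
v 4.589 2.418 2.489
v 4.904 1.087 1.015
v 4.452 2.64 2.122
v 4.576 1.198 0.726
v 4.125 2.751 1.833
v 4.147 1.169 0.592
v 3.696 2.721 1.7
v 3.731 1.006 0.65
v 3.279 2.559 1.758
v 3.44 0.755 0.884
v 2.988 2.308 1.991
v 3.351 0.482 1.231
v 2.899 2.034 2.338
v 3.488 0.26 1.598
v 3.036 1.813 2.705
v 3.815 0.149 1.887
v 3.364 1.702 2.994
v 4.244 0.179 2.02
v 3.793 1.731 3.128
v 4.661 0.341 1.962
v 4.209 1.894 3.07
v 0.201 4.334 0.102
v 1.043 4.522 -0.031
v 0.537 2.978 0.311
v 1.379 3.166 0.178
v 0.975 3.458 0.895
v 0.767 4.296 0.765
v 0.813 3.204 -0.485
v 0.605 4.042 -0.615
v 1.421 3.824 -0.394
v 1.521 3.981 0.459
v 0.059 3.519 -0.179
v 0.159 3.676 0.674
v 0.592 4.547 0.017
v 0.988 2.953 0.263
v 0.75 3.125 0.684
v 1.245 3.235 0.606
v 0.43 4.414 0.485
v 0.925 4.524 0.407
v 0.885 3.899 0.951
v 0.655 2.976 -0.127
v 1.15 3.086 -0.205
v 0.335 4.265 -0.326
v 0.83 4.375 -0.404
v 0.695 3.601 -0.671
v 1.31 4.247 -0.275
v 1.507 3.45 -0.151
v 1.175 3.473 -0.541
v 1.053 3.965 -0.617
v 1.368 4.339 0.227
v 1.566 3.543 0.35
v 1.328 3.714 0.771
v 1.206 4.206 0.695
v 1.591 3.929 0.014
v 0.014 3.957 -0.07
v 0.212 3.161 0.053
v 0.374 3.294 -0.415
v 0.252 3.786 -0.491
v 0.073 4.05 0.431
v 0.27 3.253 0.555
v 0.527 3.535 0.897
v 0.405 4.027 0.821
v -0.011 3.571 0.266
f 2 1 5
f 2 5 3
f 3 5 6
f 3 6 4
f 5 1 7
f 5 7 6
f 6 7 8
f 6 8 4
f 7 1 9
f 7 9 8
f 8 9 10
f 8 10 4
f 9 1 11
f 9 11 10
f 10 11 12
f 10 12 4
f 11 1 13
f 11 13 12
f 12 13 14
f 12 14 4
f 13 1 15
f 13 15 14
f 14 15 16
f 14 16 4
f 15 1 17
f 15 17 16
f 16 17 18
f 16 18 4
f 17 1 19
f 17 19 18
f 18 19 20
f 18 20 4
f 19 1 21
f 19 21 20
f 20 21 22
f 20 22 4
f 21 1 23
f 21 23 22
f 22 23 24
f 22 24 4
f 23 1 25
f 23 25 24
f 24 25 26
f 24 26 4
f 25 1 27
f 25 27 26
f 26 27 28
f 26 28 4
f 27 1 2
f 27 2 28
f 28 2 3
f 28 3 4
f 30 29 32
f 30 32 31
f 32 29 33
f 32 33 31
f 33 29 34
f 33 34 31
f 34 29 35
f 34 35 31
f 35 29 36
f 35 36 31
f 36 29 37
f 36 37 31
f 37 29 38
f 37 38 31
f 38 29 39
f 38 39 31
f 39 29 40
f 39 40 31
f 40 29 41
f 40 41 31
f 41 29 42
f 41 42 31
f 42 29 43
f 42 43 31
f 43 29 44
f 43 44 31
f 44 29 45
f 44 45 31
f 45 29 46
f 45 46 31
f 46 29 30
f 46 30 31
f 48 50 47
f 51 48 47
f 47 50 49
f 49 51 47
f 48 54 50
f 52 48 51
f 52 54 48
f 50 54 49
f 53 51 49
f 49 54 53
f 53 52 51
f 54 52 53
f 56 55 59
f 56 59 57
f 57 59 60
f 57 60 58
f 59 55 61
f 59 61 60
f 60 61 62
f 60 62 58
f 61 55 63
f 61 63 62
f 62 63 64
f 62 64 58
f 63 55 65
f 63 65 64
f 64 65 66
f 64 66 58
f 65 55 67
f 65 67 66
f 66 67 68
f 66 68 58
f 67 55 69
f 67 69 68
f 68 69 70
f 68 70 58
f 69 55 71
f 69 71 70
f 70 71 72
f 70 72 58
f 71 55 73
f 71 73 72
f 72 73 74
f 72 74 58
f 73 55 75
f 73 75 74
f 74 75 76
f 74 76 58
f 75 55 77
f 75 77 76
f 76 77 78
f 76 78 58
f 77 55 79
f 77 79 78
f 78 79 80
f 78 80 58
f 79 55 56
f 79 56 80
f 80 56 57
f 80 57 58
f 81 118 97
f 118 92 121
f 97 121 86
f 118 121 97
f 81 97 93
f 97 86 98
f 93 98 82
f 97 98 93
f 81 93 102
f 93 82 103
f 102 103 88
f 93 103 102
f 81 102 114
f 102 88 117
f 114 117 91
f 102 117 114
f 81 114 118
f 114 91 122
f 118 122 92
f 114 122 118
f 82 98 109
f 98 86 112
f 109 112 90
f 98 112 109
f 86 121 99
f 121 92 120
f 99 120 85
f 121 120 99
f 92 122 119
f 122 91 115
f 119 115 83
f 122 115 119
f 91 117 116
f 117 88 104
f 116 104 87
f 117 104 116
f 88 103 108
f 103 82 105
f 108 105 89
f 103 105 108
f 84 110 96
f 110 90 111
f 96 111 85
f 110 111 96
f 84 96 94
f 96 85 95
f 94 95 83
f 96 95 94
f 84 94 101
f 94 83 100
f 101 100 87
f 94 100 101
f 84 101 106
f 101 87 107
f 106 107 89
f 101 107 106
f 84 106 110
f 106 89 113
f 110 113 90
f 106 113 110
f 85 111 99
f 111 90 112
f 99 112 86
f 111 112 99
f 83 95 119
f 95 85 120
f 119 120 92
f 95 120 119
f 87 100 116
f 100 83 115
f 116 115 91
f 100 115 116
f 89 107 108
f 107 87 104
f 108 104 88
f 107 104 108
f 90 113 109
f 113 89 105
f 109 105 82
f 113 105 109



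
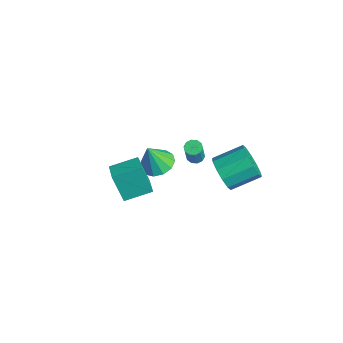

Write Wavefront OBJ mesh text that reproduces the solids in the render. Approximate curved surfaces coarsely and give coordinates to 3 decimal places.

v 3.19 2.019 2.467
v 3.513 1.554 3.387
v 3.812 3.196 4.113
v 3.49 3.661 3.193
v 4.048 1.629 2.995
v 4.347 3.271 3.721
v 4.256 1.854 2.402
v 4.555 3.496 3.128
v 4.056 2.141 1.833
v 4.356 3.783 2.559
v 3.526 2.382 1.507
v 3.826 4.024 2.233
v 2.868 2.484 1.547
v 3.167 4.126 2.273
v 2.333 2.409 1.939
v 2.632 4.051 2.665
v 2.125 2.184 2.532
v 2.424 3.826 3.258
v 2.324 1.897 3.101
v 2.624 3.539 3.827
v 2.854 1.656 3.427
v 3.154 3.298 4.153
v -1.805 -1.626 -2.276
v -2.351 -2.063 -0.424
v -1.477 -0.036 -1.804
v -2.023 -0.474 0.048
v -0.637 -1.946 -2.008
v -1.183 -2.384 -0.156
v -0.309 -0.357 -1.536
v -0.855 -0.794 0.316
v -3.47 1.341 -2.734
v -2.645 0.721 -2.926
v -3.53 0.759 -1.106
v -2.426 1.235 -2.734
v -2.538 1.784 -2.542
v -2.946 2.191 -2.41
v -3.52 2.329 -2.382
v -4.079 2.154 -2.465
v -4.445 1.72 -2.634
v -4.501 1.166 -2.834
v -4.23 0.668 -3.003
v -3.718 0.384 -3.086
v -3.127 0.403 -3.057
v -2.89 3.436 -2.418
v -2.404 3.643 -2.528
v -1.923 3.27 -1.091
v -2.41 3.064 -0.982
v -2.593 3.887 -2.401
v -2.112 3.514 -0.965
v -2.896 3.958 -2.281
v -2.415 3.586 -0.844
v -3.197 3.831 -2.213
v -2.716 3.458 -0.777
v -3.381 3.553 -2.224
v -2.9 3.18 -0.787
v -3.377 3.23 -2.309
v -2.896 2.857 -0.872
v -3.188 2.986 -2.435
v -2.707 2.613 -0.999
v -2.885 2.914 -2.556
v -2.404 2.542 -1.119
v -2.584 3.042 -2.623
v -2.103 2.669 -1.187
v -2.4 3.32 -2.613
v -1.919 2.947 -1.176
f 2 1 5
f 2 5 3
f 3 5 6
f 3 6 4
f 5 1 7
f 5 7 6
f 6 7 8
f 6 8 4
f 7 1 9
f 7 9 8
f 8 9 10
f 8 10 4
f 9 1 11
f 9 11 10
f 10 11 12
f 10 12 4
f 11 1 13
f 11 13 12
f 12 13 14
f 12 14 4
f 13 1 15
f 13 15 14
f 14 15 16
f 14 16 4
f 15 1 17
f 15 17 16
f 16 17 18
f 16 18 4
f 17 1 19
f 17 19 18
f 18 19 20
f 18 20 4
f 19 1 21
f 19 21 20
f 20 21 22
f 20 22 4
f 21 1 2
f 21 2 22
f 22 2 3
f 22 3 4
f 24 26 23
f 27 24 23
f 23 26 25
f 25 27 23
f 24 30 26
f 28 24 27
f 28 30 24
f 26 30 25
f 29 27 25
f 25 30 29
f 29 28 27
f 30 28 29
f 32 31 34
f 32 34 33
f 34 31 35
f 34 35 33
f 35 31 36
f 35 36 33
f 36 31 37
f 36 37 33
f 37 31 38
f 37 38 33
f 38 31 39
f 38 39 33
f 39 31 40
f 39 40 33
f 40 31 41
f 40 41 33
f 41 31 42
f 41 42 33
f 42 31 43
f 42 43 33
f 43 31 32
f 43 32 33
f 45 44 48
f 45 48 46
f 46 48 49
f 46 49 47
f 48 44 50
f 48 50 49
f 49 50 51
f 49 51 47
f 50 44 52
f 50 52 51
f 51 52 53
f 51 53 47
f 52 44 54
f 52 54 53
f 53 54 55
f 53 55 47
f 54 44 56
f 54 56 55
f 55 56 57
f 55 57 47
f 56 44 58
f 56 58 57
f 57 58 59
f 57 59 47
f 58 44 60
f 58 60 59
f 59 60 61
f 59 61 47
f 60 44 62
f 60 62 61
f 61 62 63
f 61 63 47
f 62 44 64
f 62 64 63
f 63 64 65
f 63 65 47
f 64 44 45
f 64 45 65
f 65 45 46
f 65 46 47



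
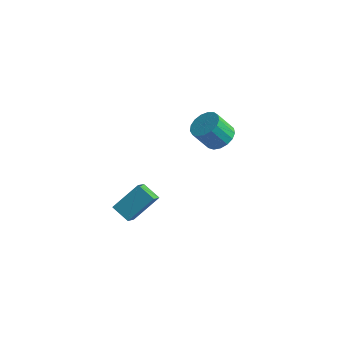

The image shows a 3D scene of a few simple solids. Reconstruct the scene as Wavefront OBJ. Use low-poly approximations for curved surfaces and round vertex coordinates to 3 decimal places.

v -1.591 -4.198 2.444
v -0.71 -2.876 3.771
v -1.828 -3.188 1.596
v -0.947 -1.866 2.923
v -0.473 -4.394 1.897
v 0.408 -3.072 3.224
v -0.71 -3.384 1.049
v 0.171 -2.062 2.376
v 0.609 4.204 3.123
v 1.143 4.856 3.697
v 0.406 4.268 5.051
v -0.129 3.616 4.477
v 0.738 5.104 3.585
v 0.001 4.516 4.939
v 0.304 5.146 3.366
v -0.434 4.559 4.72
v -0.061 4.973 3.092
v -0.798 4.385 4.446
v -0.272 4.623 2.825
v -1.01 4.035 4.179
v -0.282 4.177 2.626
v -1.019 3.589 3.98
v -0.087 3.737 2.541
v -0.825 3.149 3.895
v 0.267 3.405 2.59
v -0.471 2.817 3.944
v 0.699 3.255 2.76
v -0.038 2.667 4.114
v 1.111 3.323 3.014
v 0.373 2.735 4.368
v 1.407 3.592 3.292
v 0.67 3.004 4.646
v 1.521 4.002 3.532
v 0.783 3.414 4.886
v 1.426 4.458 3.678
v 0.688 3.87 5.032
f 2 4 1
f 5 2 1
f 1 4 3
f 3 5 1
f 2 8 4
f 6 2 5
f 6 8 2
f 4 8 3
f 7 5 3
f 3 8 7
f 7 6 5
f 8 6 7
f 10 9 13
f 10 13 11
f 11 13 14
f 11 14 12
f 13 9 15
f 13 15 14
f 14 15 16
f 14 16 12
f 15 9 17
f 15 17 16
f 16 17 18
f 16 18 12
f 17 9 19
f 17 19 18
f 18 19 20
f 18 20 12
f 19 9 21
f 19 21 20
f 20 21 22
f 20 22 12
f 21 9 23
f 21 23 22
f 22 23 24
f 22 24 12
f 23 9 25
f 23 25 24
f 24 25 26
f 24 26 12
f 25 9 27
f 25 27 26
f 26 27 28
f 26 28 12
f 27 9 29
f 27 29 28
f 28 29 30
f 28 30 12
f 29 9 31
f 29 31 30
f 30 31 32
f 30 32 12
f 31 9 33
f 31 33 32
f 32 33 34
f 32 34 12
f 33 9 35
f 33 35 34
f 34 35 36
f 34 36 12
f 35 9 10
f 35 10 36
f 36 10 11
f 36 11 12



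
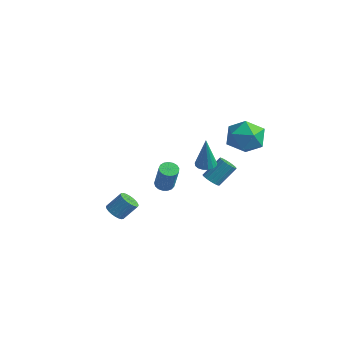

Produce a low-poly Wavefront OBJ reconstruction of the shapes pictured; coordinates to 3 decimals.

v 2.134 0.098 1.956
v 2.729 0.058 1.889
v 2.346 -0.118 3.964
v 2.682 0.339 1.924
v 2.51 0.565 1.967
v 2.251 0.684 2.007
v 1.966 0.668 2.035
v 1.719 0.522 2.046
v 1.567 0.278 2.036
v 1.545 -0.007 2.007
v 1.658 -0.268 1.967
v 1.88 -0.445 1.925
v 2.16 -0.498 1.89
v 2.434 -0.415 1.87
v 2.639 -0.214 1.87
v -0.849 -3.742 -1.616
v -0.275 -3.987 -1.698
v 0.144 -3.303 -0.806
v -0.431 -3.058 -0.724
v -0.267 -3.794 -1.85
v 0.152 -3.11 -0.958
v -0.347 -3.593 -1.966
v 0.072 -2.909 -1.074
v -0.504 -3.415 -2.029
v -0.086 -2.73 -1.137
v -0.714 -3.287 -2.029
v -0.295 -2.602 -1.137
v -0.944 -3.228 -1.967
v -0.525 -2.543 -1.075
v -1.16 -3.247 -1.851
v -0.741 -2.562 -0.958
v -1.328 -3.342 -1.699
v -0.91 -2.657 -0.807
v -1.424 -3.497 -1.534
v -1.005 -2.813 -0.642
v -1.432 -3.69 -1.382
v -1.013 -3.006 -0.49
v -1.352 -3.891 -1.266
v -0.933 -3.207 -0.374
v -1.194 -4.07 -1.203
v -0.776 -3.385 -0.311
v -0.985 -4.198 -1.203
v -0.566 -3.513 -0.311
v -0.755 -4.257 -1.265
v -0.336 -3.572 -0.373
v -0.539 -4.238 -1.382
v -0.12 -3.553 -0.489
v -0.37 -4.143 -1.533
v 0.048 -3.458 -0.641
v -3.121 1.813 -2.825
v -2.635 1.614 -3.072
v -1.893 1.309 -1.361
v -2.379 1.507 -1.115
v -2.589 1.886 -3.043
v -1.846 1.581 -1.333
v -2.665 2.142 -2.965
v -1.922 1.836 -1.254
v -2.845 2.322 -2.855
v -2.102 2.016 -1.144
v -3.088 2.385 -2.737
v -2.345 2.08 -1.027
v -3.34 2.317 -2.641
v -2.597 2.012 -0.93
v -3.541 2.134 -2.586
v -2.798 1.828 -0.875
v -3.646 1.877 -2.586
v -2.903 1.572 -0.875
v -3.631 1.606 -2.641
v -2.888 1.3 -0.93
v -3.499 1.381 -2.738
v -2.756 1.076 -1.028
v -3.281 1.256 -2.856
v -2.538 0.95 -1.145
v -3.026 1.258 -2.966
v -2.283 0.953 -1.255
v -2.793 1.387 -3.044
v -2.05 1.082 -1.333
v 0.628 4.719 2.639
v 1.855 4.709 2.731
v 0.685 2.971 1.689
v 1.912 2.961 1.781
v 1.218 2.824 2.788
v 1.183 3.905 3.375
v 1.357 3.775 1.045
v 1.322 4.856 1.632
v 2.305 4.126 1.746
v 2.22 3.538 2.823
v 0.32 4.142 1.597
v 0.235 3.554 2.674
v -0.836 3.261 -2.039
v -0.362 3.458 -2.35
v -0.031 4.457 -1.212
v -0.504 4.259 -0.901
v -0.577 3.628 -2.437
v -0.246 4.627 -1.298
v -0.851 3.714 -2.432
v -0.52 4.712 -1.294
v -1.121 3.696 -2.338
v -0.79 4.694 -1.199
v -1.327 3.578 -2.175
v -0.995 4.577 -1.036
v -1.419 3.388 -1.981
v -1.088 4.386 -0.842
v -1.378 3.168 -1.8
v -1.047 4.167 -0.662
v -1.213 2.97 -1.674
v -0.882 3.968 -0.536
v -0.961 2.838 -1.632
v -0.63 3.837 -0.494
v -0.681 2.803 -1.683
v -0.349 3.802 -0.545
v -0.436 2.873 -1.816
v -0.104 3.872 -0.677
v -0.282 3.032 -1.999
v 0.049 4.031 -0.861
v -0.256 3.243 -2.192
v 0.075 4.242 -1.054
f 2 1 4
f 2 4 3
f 4 1 5
f 4 5 3
f 5 1 6
f 5 6 3
f 6 1 7
f 6 7 3
f 7 1 8
f 7 8 3
f 8 1 9
f 8 9 3
f 9 1 10
f 9 10 3
f 10 1 11
f 10 11 3
f 11 1 12
f 11 12 3
f 12 1 13
f 12 13 3
f 13 1 14
f 13 14 3
f 14 1 15
f 14 15 3
f 15 1 2
f 15 2 3
f 17 16 20
f 17 20 18
f 18 20 21
f 18 21 19
f 20 16 22
f 20 22 21
f 21 22 23
f 21 23 19
f 22 16 24
f 22 24 23
f 23 24 25
f 23 25 19
f 24 16 26
f 24 26 25
f 25 26 27
f 25 27 19
f 26 16 28
f 26 28 27
f 27 28 29
f 27 29 19
f 28 16 30
f 28 30 29
f 29 30 31
f 29 31 19
f 30 16 32
f 30 32 31
f 31 32 33
f 31 33 19
f 32 16 34
f 32 34 33
f 33 34 35
f 33 35 19
f 34 16 36
f 34 36 35
f 35 36 37
f 35 37 19
f 36 16 38
f 36 38 37
f 37 38 39
f 37 39 19
f 38 16 40
f 38 40 39
f 39 40 41
f 39 41 19
f 40 16 42
f 40 42 41
f 41 42 43
f 41 43 19
f 42 16 44
f 42 44 43
f 43 44 45
f 43 45 19
f 44 16 46
f 44 46 45
f 45 46 47
f 45 47 19
f 46 16 48
f 46 48 47
f 47 48 49
f 47 49 19
f 48 16 17
f 48 17 49
f 49 17 18
f 49 18 19
f 51 50 54
f 51 54 52
f 52 54 55
f 52 55 53
f 54 50 56
f 54 56 55
f 55 56 57
f 55 57 53
f 56 50 58
f 56 58 57
f 57 58 59
f 57 59 53
f 58 50 60
f 58 60 59
f 59 60 61
f 59 61 53
f 60 50 62
f 60 62 61
f 61 62 63
f 61 63 53
f 62 50 64
f 62 64 63
f 63 64 65
f 63 65 53
f 64 50 66
f 64 66 65
f 65 66 67
f 65 67 53
f 66 50 68
f 66 68 67
f 67 68 69
f 67 69 53
f 68 50 70
f 68 70 69
f 69 70 71
f 69 71 53
f 70 50 72
f 70 72 71
f 71 72 73
f 71 73 53
f 72 50 74
f 72 74 73
f 73 74 75
f 73 75 53
f 74 50 76
f 74 76 75
f 75 76 77
f 75 77 53
f 76 50 51
f 76 51 77
f 77 51 52
f 77 52 53
f 78 89 83
f 78 83 79
f 78 79 85
f 78 85 88
f 78 88 89
f 79 83 87
f 83 89 82
f 89 88 80
f 88 85 84
f 85 79 86
f 81 87 82
f 81 82 80
f 81 80 84
f 81 84 86
f 81 86 87
f 82 87 83
f 80 82 89
f 84 80 88
f 86 84 85
f 87 86 79
f 91 90 94
f 91 94 92
f 92 94 95
f 92 95 93
f 94 90 96
f 94 96 95
f 95 96 97
f 95 97 93
f 96 90 98
f 96 98 97
f 97 98 99
f 97 99 93
f 98 90 100
f 98 100 99
f 99 100 101
f 99 101 93
f 100 90 102
f 100 102 101
f 101 102 103
f 101 103 93
f 102 90 104
f 102 104 103
f 103 104 105
f 103 105 93
f 104 90 106
f 104 106 105
f 105 106 107
f 105 107 93
f 106 90 108
f 106 108 107
f 107 108 109
f 107 109 93
f 108 90 110
f 108 110 109
f 109 110 111
f 109 111 93
f 110 90 112
f 110 112 111
f 111 112 113
f 111 113 93
f 112 90 114
f 112 114 113
f 113 114 115
f 113 115 93
f 114 90 116
f 114 116 115
f 115 116 117
f 115 117 93
f 116 90 91
f 116 91 117
f 117 91 92
f 117 92 93



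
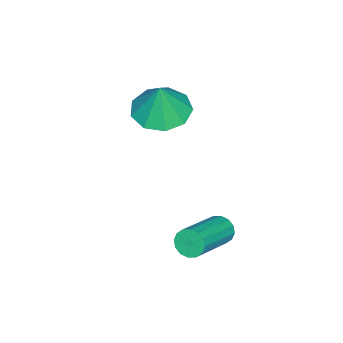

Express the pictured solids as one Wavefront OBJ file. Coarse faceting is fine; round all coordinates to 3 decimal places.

v -2.497 -3.543 2.313
v -1.603 -2.969 2.028
v -2.103 -3.417 3.807
v -2.183 -2.503 2.142
v -2.91 -2.524 2.336
v -3.444 -3.022 2.519
v -3.535 -3.763 2.606
v -3.14 -4.402 2.556
v -2.445 -4.639 2.392
v -1.774 -4.363 2.192
v -1.442 -3.704 2.048
v -0.38 -0.372 -1.36
v -0.146 -0.03 -1.766
v 1.794 -0.267 -0.847
v 1.56 -0.608 -0.44
v -0.228 0.156 -1.545
v 1.712 -0.08 -0.626
v -0.351 0.201 -1.275
v 1.59 -0.035 -0.356
v -0.481 0.093 -1.027
v 1.459 -0.144 -0.108
v -0.585 -0.14 -0.869
v 1.356 -0.377 0.051
v -0.633 -0.435 -0.842
v 1.307 -0.672 0.078
v -0.614 -0.713 -0.953
v 1.326 -0.95 -0.034
v -0.532 -0.9 -1.174
v 1.408 -1.136 -0.255
v -0.41 -0.945 -1.444
v 1.531 -1.181 -0.525
v -0.279 -0.836 -1.692
v 1.661 -1.073 -0.773
v -0.176 -0.603 -1.851
v 1.765 -0.84 -0.931
v -0.127 -0.308 -1.878
v 1.813 -0.545 -0.958
f 2 1 4
f 2 4 3
f 4 1 5
f 4 5 3
f 5 1 6
f 5 6 3
f 6 1 7
f 6 7 3
f 7 1 8
f 7 8 3
f 8 1 9
f 8 9 3
f 9 1 10
f 9 10 3
f 10 1 11
f 10 11 3
f 11 1 2
f 11 2 3
f 13 12 16
f 13 16 14
f 14 16 17
f 14 17 15
f 16 12 18
f 16 18 17
f 17 18 19
f 17 19 15
f 18 12 20
f 18 20 19
f 19 20 21
f 19 21 15
f 20 12 22
f 20 22 21
f 21 22 23
f 21 23 15
f 22 12 24
f 22 24 23
f 23 24 25
f 23 25 15
f 24 12 26
f 24 26 25
f 25 26 27
f 25 27 15
f 26 12 28
f 26 28 27
f 27 28 29
f 27 29 15
f 28 12 30
f 28 30 29
f 29 30 31
f 29 31 15
f 30 12 32
f 30 32 31
f 31 32 33
f 31 33 15
f 32 12 34
f 32 34 33
f 33 34 35
f 33 35 15
f 34 12 36
f 34 36 35
f 35 36 37
f 35 37 15
f 36 12 13
f 36 13 37
f 37 13 14
f 37 14 15



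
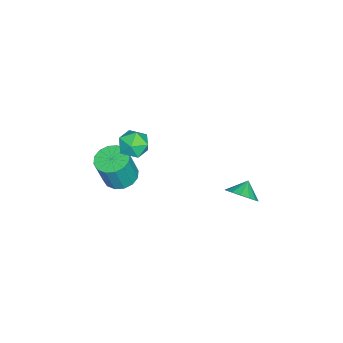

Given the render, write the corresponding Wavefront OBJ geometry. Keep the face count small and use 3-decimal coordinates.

v 1.729 -2.629 -0.817
v 2.295 -1.721 -0.814
v 2.837 -2.064 1.259
v 2.271 -2.971 1.257
v 1.786 -1.572 -0.657
v 2.328 -1.915 1.416
v 1.261 -1.706 -0.542
v 1.803 -2.049 1.531
v 0.861 -2.088 -0.5
v 1.403 -2.431 1.573
v 0.695 -2.614 -0.544
v 1.236 -2.957 1.529
v 0.805 -3.144 -0.66
v 1.347 -3.487 1.413
v 1.163 -3.536 -0.819
v 1.705 -3.879 1.254
v 1.672 -3.685 -0.976
v 2.214 -4.028 1.097
v 2.197 -3.551 -1.091
v 2.739 -3.894 0.982
v 2.597 -3.169 -1.133
v 3.139 -3.512 0.94
v 2.764 -2.643 -1.089
v 3.305 -2.986 0.984
v 2.653 -2.113 -0.973
v 3.195 -2.456 1.1
v 2.161 -0.87 4.139
v 3.115 -0.494 4.242
v 2.785 -2.286 3.518
v 3.739 -1.91 3.621
v 3.185 -2.146 4.457
v 2.8 -1.271 4.841
v 3.1 -1.509 2.919
v 2.715 -0.634 3.303
v 3.696 -0.889 3.488
v 3.748 -1.283 4.439
v 2.152 -1.497 3.321
v 2.204 -1.891 4.272
v -1.304 3.816 -3.975
v -0.682 4.43 -3.357
v -2.156 3.984 -3.285
v -0.91 4.778 -3.723
v -1.243 4.869 -4.156
v -1.592 4.678 -4.541
v -1.864 4.255 -4.774
v -1.986 3.715 -4.793
v -1.925 3.203 -4.594
v -1.698 2.854 -4.228
v -1.365 2.763 -3.795
v -1.015 2.955 -3.41
v -0.743 3.377 -3.177
v -0.621 3.917 -3.157
f 2 1 5
f 2 5 3
f 3 5 6
f 3 6 4
f 5 1 7
f 5 7 6
f 6 7 8
f 6 8 4
f 7 1 9
f 7 9 8
f 8 9 10
f 8 10 4
f 9 1 11
f 9 11 10
f 10 11 12
f 10 12 4
f 11 1 13
f 11 13 12
f 12 13 14
f 12 14 4
f 13 1 15
f 13 15 14
f 14 15 16
f 14 16 4
f 15 1 17
f 15 17 16
f 16 17 18
f 16 18 4
f 17 1 19
f 17 19 18
f 18 19 20
f 18 20 4
f 19 1 21
f 19 21 20
f 20 21 22
f 20 22 4
f 21 1 23
f 21 23 22
f 22 23 24
f 22 24 4
f 23 1 25
f 23 25 24
f 24 25 26
f 24 26 4
f 25 1 2
f 25 2 26
f 26 2 3
f 26 3 4
f 27 38 32
f 27 32 28
f 27 28 34
f 27 34 37
f 27 37 38
f 28 32 36
f 32 38 31
f 38 37 29
f 37 34 33
f 34 28 35
f 30 36 31
f 30 31 29
f 30 29 33
f 30 33 35
f 30 35 36
f 31 36 32
f 29 31 38
f 33 29 37
f 35 33 34
f 36 35 28
f 40 39 42
f 40 42 41
f 42 39 43
f 42 43 41
f 43 39 44
f 43 44 41
f 44 39 45
f 44 45 41
f 45 39 46
f 45 46 41
f 46 39 47
f 46 47 41
f 47 39 48
f 47 48 41
f 48 39 49
f 48 49 41
f 49 39 50
f 49 50 41
f 50 39 51
f 50 51 41
f 51 39 52
f 51 52 41
f 52 39 40
f 52 40 41



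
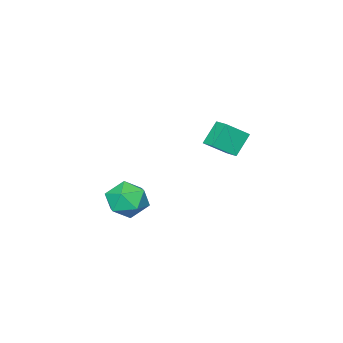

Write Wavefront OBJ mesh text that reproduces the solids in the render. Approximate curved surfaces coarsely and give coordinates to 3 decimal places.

v -4.052 1.675 -0.306
v -4.992 1.702 0.876
v -3.751 2.592 -0.087
v -4.691 2.619 1.094
v -2.949 1.101 0.586
v -3.889 1.128 1.767
v -2.648 2.018 0.804
v -3.588 2.045 1.986
v 0.943 0.76 -1.215
v 1.641 1.621 -0.786
v 2.399 0.119 -2.294
v 3.097 0.98 -1.865
v 2.745 0.092 -1.158
v 1.846 0.489 -0.491
v 2.194 1.251 -2.589
v 1.295 1.648 -1.922
v 2.414 1.925 -1.636
v 2.755 1.209 -0.751
v 1.285 0.531 -2.329
v 1.626 -0.185 -1.444
f 2 4 1
f 5 2 1
f 1 4 3
f 3 5 1
f 2 8 4
f 6 2 5
f 6 8 2
f 4 8 3
f 7 5 3
f 3 8 7
f 7 6 5
f 8 6 7
f 9 20 14
f 9 14 10
f 9 10 16
f 9 16 19
f 9 19 20
f 10 14 18
f 14 20 13
f 20 19 11
f 19 16 15
f 16 10 17
f 12 18 13
f 12 13 11
f 12 11 15
f 12 15 17
f 12 17 18
f 13 18 14
f 11 13 20
f 15 11 19
f 17 15 16
f 18 17 10



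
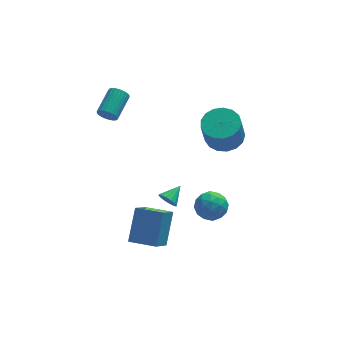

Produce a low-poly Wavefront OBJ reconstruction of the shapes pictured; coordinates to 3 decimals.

v 4.123 1.433 0.498
v 4.88 2.13 0.858
v 4.553 1.625 2.523
v 3.797 0.927 2.162
v 4.44 2.412 0.858
v 4.114 1.906 2.522
v 3.928 2.469 0.774
v 3.602 1.963 2.439
v 3.461 2.289 0.628
v 3.134 1.783 2.292
v 3.146 1.913 0.452
v 2.819 1.407 2.116
v 3.054 1.427 0.286
v 2.727 0.921 1.95
v 3.208 0.942 0.169
v 2.881 0.436 1.833
v 3.571 0.57 0.127
v 3.244 0.064 1.791
v 4.061 0.395 0.17
v 3.734 -0.111 1.835
v 4.565 0.459 0.288
v 4.238 -0.047 1.953
v 4.968 0.745 0.455
v 4.641 0.239 2.119
v 5.177 1.189 0.631
v 4.851 0.683 2.295
v 5.146 1.689 0.776
v 4.819 1.183 2.441
v 2.501 -0.949 -2.406
v 3.273 -1.105 -1.863
v 2.327 -2.475 -2.597
v 3.099 -2.631 -2.054
v 2.297 -2.289 -1.659
v 2.405 -1.346 -1.541
v 3.195 -2.234 -2.919
v 3.303 -1.291 -2.801
v 3.702 -1.899 -2.18
v 3.147 -1.933 -1.401
v 2.453 -1.647 -3.059
v 1.898 -1.681 -2.28
v 2.902 -0.893 -2.118
v 2.698 -2.687 -2.342
v 2.227 -2.486 -2.11
v 2.68 -2.578 -1.791
v 2.392 -1.034 -1.929
v 2.846 -1.126 -1.609
v 2.272 -1.822 -1.489
v 2.754 -2.454 -2.851
v 3.208 -2.546 -2.531
v 2.92 -1.002 -2.669
v 3.373 -1.094 -2.35
v 3.328 -1.758 -2.971
v 3.608 -1.451 -1.985
v 3.506 -2.348 -2.097
v 3.563 -2.115 -2.605
v 3.626 -1.561 -2.536
v 3.282 -1.471 -1.527
v 3.18 -2.368 -1.639
v 2.709 -2.167 -1.407
v 2.772 -1.613 -1.338
v 3.534 -1.938 -1.713
v 2.42 -1.212 -2.821
v 2.318 -2.109 -2.933
v 2.828 -1.967 -3.122
v 2.891 -1.413 -3.053
v 2.094 -1.232 -2.363
v 1.992 -2.129 -2.475
v 1.974 -2.019 -1.924
v 2.037 -1.465 -1.855
v 2.066 -1.642 -2.747
v 0.611 -1.03 -2.128
v 1.03 -1.286 -2.474
v 1.409 -0.37 -1.652
v 0.926 -1.043 -2.638
v 0.739 -0.797 -2.666
v 0.517 -0.614 -2.549
v 0.321 -0.542 -2.32
v 0.202 -0.601 -2.039
v 0.193 -0.775 -1.782
v 0.296 -1.018 -1.618
v 0.484 -1.264 -1.59
v 0.705 -1.447 -1.707
v 0.902 -1.519 -1.936
v 1.021 -1.46 -2.217
v -2.037 2.233 2.563
v -1.789 1.881 2.981
v -0.954 3.175 3.574
v -1.203 3.527 3.157
v -1.634 1.861 2.806
v -0.799 3.155 3.4
v -1.541 1.898 2.595
v -0.706 3.192 3.189
v -1.523 1.986 2.379
v -0.688 3.28 2.972
v -1.583 2.111 2.19
v -0.749 3.405 2.784
v -1.713 2.255 2.059
v -0.878 3.549 2.653
v -1.892 2.396 2.004
v -1.057 3.69 2.598
v -2.093 2.512 2.035
v -1.259 3.805 2.628
v -2.286 2.585 2.146
v -1.451 3.879 2.739
v -2.441 2.605 2.32
v -1.606 3.899 2.914
v -2.534 2.568 2.531
v -1.699 3.862 3.125
v -2.552 2.48 2.748
v -1.717 3.774 3.341
v -2.491 2.355 2.936
v -1.657 3.649 3.53
v -2.362 2.211 3.067
v -1.527 3.505 3.661
v -2.183 2.07 3.122
v -1.348 3.364 3.716
v -1.981 1.955 3.092
v -1.147 3.248 3.685
v -1.708 -2.342 -3.992
v -1.116 -1.05 -2.46
v -0.992 -1.295 -5.153
v -0.399 -0.003 -3.62
v -0.361 -3.117 -3.86
v 0.232 -1.825 -2.327
v 0.356 -2.07 -5.02
v 0.948 -0.778 -3.488
f 2 1 5
f 2 5 3
f 3 5 6
f 3 6 4
f 5 1 7
f 5 7 6
f 6 7 8
f 6 8 4
f 7 1 9
f 7 9 8
f 8 9 10
f 8 10 4
f 9 1 11
f 9 11 10
f 10 11 12
f 10 12 4
f 11 1 13
f 11 13 12
f 12 13 14
f 12 14 4
f 13 1 15
f 13 15 14
f 14 15 16
f 14 16 4
f 15 1 17
f 15 17 16
f 16 17 18
f 16 18 4
f 17 1 19
f 17 19 18
f 18 19 20
f 18 20 4
f 19 1 21
f 19 21 20
f 20 21 22
f 20 22 4
f 21 1 23
f 21 23 22
f 22 23 24
f 22 24 4
f 23 1 25
f 23 25 24
f 24 25 26
f 24 26 4
f 25 1 27
f 25 27 26
f 26 27 28
f 26 28 4
f 27 1 2
f 27 2 28
f 28 2 3
f 28 3 4
f 29 66 45
f 66 40 69
f 45 69 34
f 66 69 45
f 29 45 41
f 45 34 46
f 41 46 30
f 45 46 41
f 29 41 50
f 41 30 51
f 50 51 36
f 41 51 50
f 29 50 62
f 50 36 65
f 62 65 39
f 50 65 62
f 29 62 66
f 62 39 70
f 66 70 40
f 62 70 66
f 30 46 57
f 46 34 60
f 57 60 38
f 46 60 57
f 34 69 47
f 69 40 68
f 47 68 33
f 69 68 47
f 40 70 67
f 70 39 63
f 67 63 31
f 70 63 67
f 39 65 64
f 65 36 52
f 64 52 35
f 65 52 64
f 36 51 56
f 51 30 53
f 56 53 37
f 51 53 56
f 32 58 44
f 58 38 59
f 44 59 33
f 58 59 44
f 32 44 42
f 44 33 43
f 42 43 31
f 44 43 42
f 32 42 49
f 42 31 48
f 49 48 35
f 42 48 49
f 32 49 54
f 49 35 55
f 54 55 37
f 49 55 54
f 32 54 58
f 54 37 61
f 58 61 38
f 54 61 58
f 33 59 47
f 59 38 60
f 47 60 34
f 59 60 47
f 31 43 67
f 43 33 68
f 67 68 40
f 43 68 67
f 35 48 64
f 48 31 63
f 64 63 39
f 48 63 64
f 37 55 56
f 55 35 52
f 56 52 36
f 55 52 56
f 38 61 57
f 61 37 53
f 57 53 30
f 61 53 57
f 72 71 74
f 72 74 73
f 74 71 75
f 74 75 73
f 75 71 76
f 75 76 73
f 76 71 77
f 76 77 73
f 77 71 78
f 77 78 73
f 78 71 79
f 78 79 73
f 79 71 80
f 79 80 73
f 80 71 81
f 80 81 73
f 81 71 82
f 81 82 73
f 82 71 83
f 82 83 73
f 83 71 84
f 83 84 73
f 84 71 72
f 84 72 73
f 86 85 89
f 86 89 87
f 87 89 90
f 87 90 88
f 89 85 91
f 89 91 90
f 90 91 92
f 90 92 88
f 91 85 93
f 91 93 92
f 92 93 94
f 92 94 88
f 93 85 95
f 93 95 94
f 94 95 96
f 94 96 88
f 95 85 97
f 95 97 96
f 96 97 98
f 96 98 88
f 97 85 99
f 97 99 98
f 98 99 100
f 98 100 88
f 99 85 101
f 99 101 100
f 100 101 102
f 100 102 88
f 101 85 103
f 101 103 102
f 102 103 104
f 102 104 88
f 103 85 105
f 103 105 104
f 104 105 106
f 104 106 88
f 105 85 107
f 105 107 106
f 106 107 108
f 106 108 88
f 107 85 109
f 107 109 108
f 108 109 110
f 108 110 88
f 109 85 111
f 109 111 110
f 110 111 112
f 110 112 88
f 111 85 113
f 111 113 112
f 112 113 114
f 112 114 88
f 113 85 115
f 113 115 114
f 114 115 116
f 114 116 88
f 115 85 117
f 115 117 116
f 116 117 118
f 116 118 88
f 117 85 86
f 117 86 118
f 118 86 87
f 118 87 88
f 120 122 119
f 123 120 119
f 119 122 121
f 121 123 119
f 120 126 122
f 124 120 123
f 124 126 120
f 122 126 121
f 125 123 121
f 121 126 125
f 125 124 123
f 126 124 125

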